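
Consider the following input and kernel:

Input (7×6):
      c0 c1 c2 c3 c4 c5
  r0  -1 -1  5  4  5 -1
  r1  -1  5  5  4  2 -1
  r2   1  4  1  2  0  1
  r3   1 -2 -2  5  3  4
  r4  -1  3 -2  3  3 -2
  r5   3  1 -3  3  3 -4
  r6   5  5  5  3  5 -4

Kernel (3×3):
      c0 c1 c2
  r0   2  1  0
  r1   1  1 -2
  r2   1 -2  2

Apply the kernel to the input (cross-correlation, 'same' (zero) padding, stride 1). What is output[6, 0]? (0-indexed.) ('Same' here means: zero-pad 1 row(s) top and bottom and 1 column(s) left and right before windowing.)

-2

The receptive field on the zero-padded input at this output position is [0 3 1 / 0 5 5 / 0 0 0]. Elementwise product with the kernel and sum: 0·2 + 3·1 + 0·1 + 5·1 + 5·-2 + 0·1 + 0·-2 + 0·2.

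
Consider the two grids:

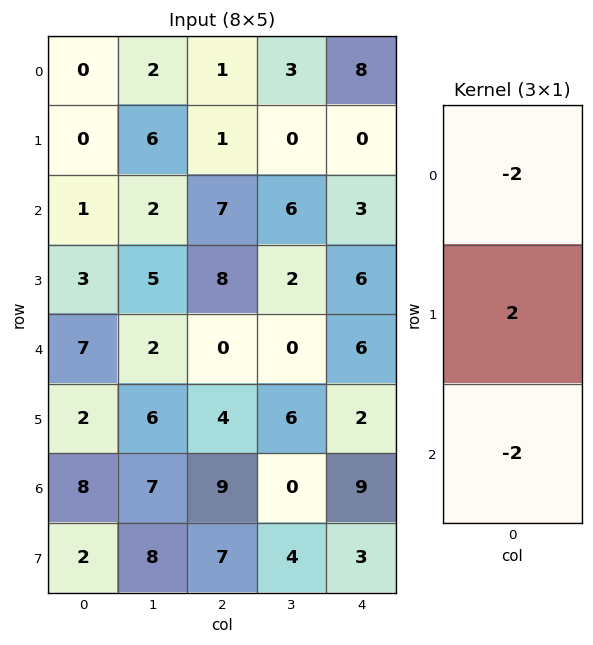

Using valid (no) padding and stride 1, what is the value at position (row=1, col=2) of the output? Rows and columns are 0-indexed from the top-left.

The receptive field on the input at this output position is [1 / 7 / 8]. Elementwise product with the kernel and sum: 1·-2 + 7·2 + 8·-2.

-4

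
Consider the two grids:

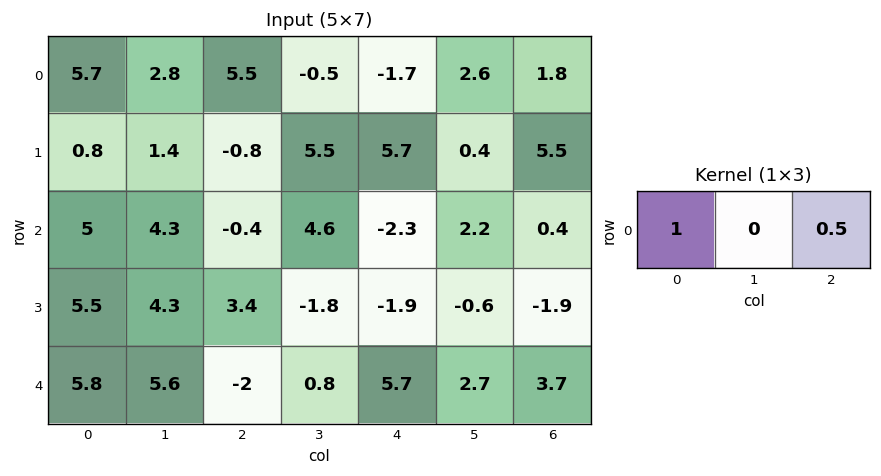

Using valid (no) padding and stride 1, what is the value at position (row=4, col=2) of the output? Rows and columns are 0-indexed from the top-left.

0.85

The receptive field on the input at this output position is [-2 0.8 5.7]. Elementwise product with the kernel and sum: -2·1 + 5.7·0.5.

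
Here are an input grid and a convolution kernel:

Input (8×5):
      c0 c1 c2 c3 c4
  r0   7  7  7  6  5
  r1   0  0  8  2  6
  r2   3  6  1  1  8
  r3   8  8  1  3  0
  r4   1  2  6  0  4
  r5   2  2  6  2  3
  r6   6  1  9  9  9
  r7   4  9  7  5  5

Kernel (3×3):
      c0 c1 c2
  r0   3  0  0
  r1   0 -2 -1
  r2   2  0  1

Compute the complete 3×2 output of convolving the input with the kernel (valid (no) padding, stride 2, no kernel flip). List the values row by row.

20 21
0 13
14 38

Output[0,0]: The receptive field on the input at this output position is [7 7 7 / 0 0 8 / 3 6 1]. Elementwise product with the kernel and sum: 7·3 + 0·-2 + 8·-1 + 3·2 + 1·1.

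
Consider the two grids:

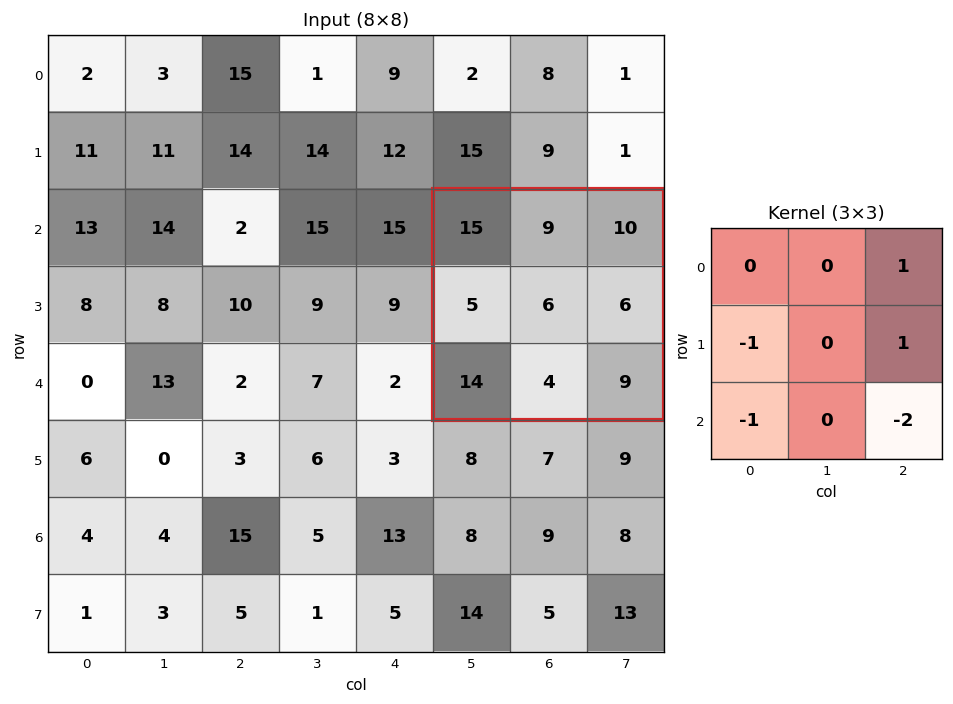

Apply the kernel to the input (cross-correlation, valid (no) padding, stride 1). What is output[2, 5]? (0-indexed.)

The receptive field on the input at this output position is [15 9 10 / 5 6 6 / 14 4 9]. Elementwise product with the kernel and sum: 10·1 + 5·-1 + 6·1 + 14·-1 + 9·-2.

-21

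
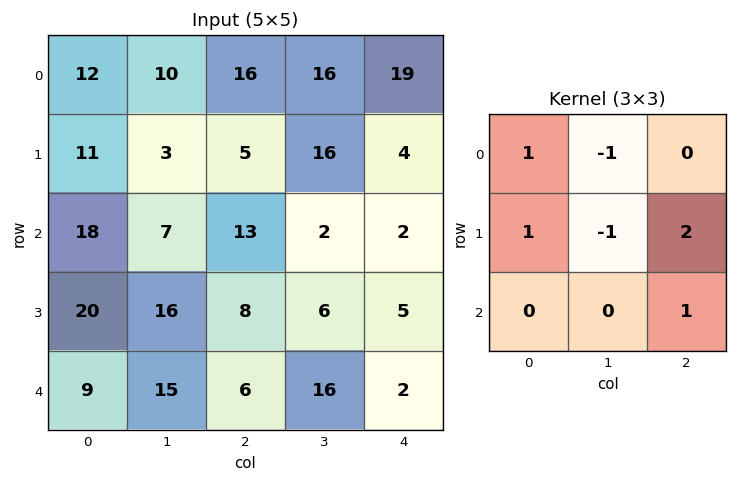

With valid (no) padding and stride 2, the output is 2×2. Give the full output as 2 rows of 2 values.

Output[0,0]: The receptive field on the input at this output position is [12 10 16 / 11 3 5 / 18 7 13]. Elementwise product with the kernel and sum: 12·1 + 10·-1 + 11·1 + 3·-1 + 5·2 + 13·1.

33 -1
37 25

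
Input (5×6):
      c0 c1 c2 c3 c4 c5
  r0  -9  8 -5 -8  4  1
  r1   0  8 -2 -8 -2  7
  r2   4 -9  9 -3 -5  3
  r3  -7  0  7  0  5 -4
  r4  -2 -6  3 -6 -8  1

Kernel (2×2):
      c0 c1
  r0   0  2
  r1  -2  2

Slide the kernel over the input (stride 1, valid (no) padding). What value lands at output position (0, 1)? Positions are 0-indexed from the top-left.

The receptive field on the input at this output position is [8 -5 / 8 -2]. Elementwise product with the kernel and sum: -5·2 + 8·-2 + -2·2.

-30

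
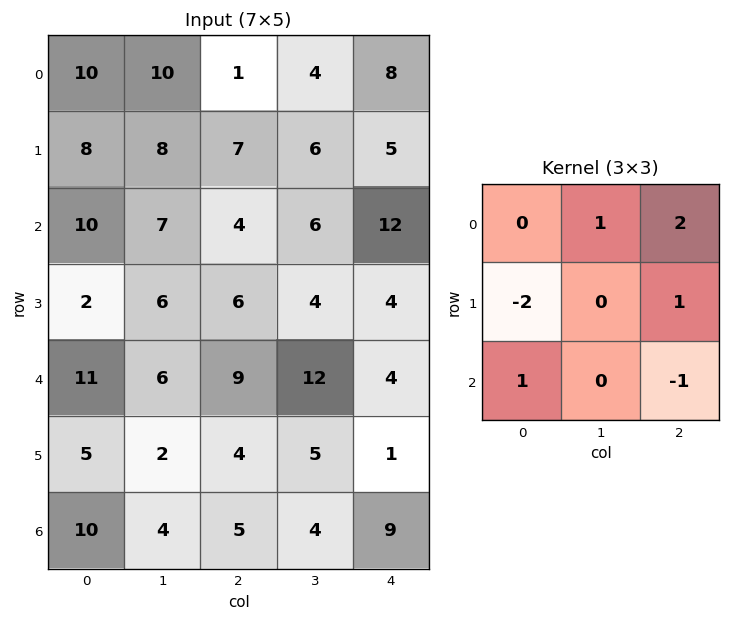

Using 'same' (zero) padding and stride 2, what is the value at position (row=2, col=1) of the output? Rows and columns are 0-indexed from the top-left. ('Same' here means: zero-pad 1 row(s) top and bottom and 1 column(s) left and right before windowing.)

11

The receptive field on the zero-padded input at this output position is [6 6 4 / 6 9 12 / 2 4 5]. Elementwise product with the kernel and sum: 6·1 + 4·2 + 6·-2 + 12·1 + 2·1 + 5·-1.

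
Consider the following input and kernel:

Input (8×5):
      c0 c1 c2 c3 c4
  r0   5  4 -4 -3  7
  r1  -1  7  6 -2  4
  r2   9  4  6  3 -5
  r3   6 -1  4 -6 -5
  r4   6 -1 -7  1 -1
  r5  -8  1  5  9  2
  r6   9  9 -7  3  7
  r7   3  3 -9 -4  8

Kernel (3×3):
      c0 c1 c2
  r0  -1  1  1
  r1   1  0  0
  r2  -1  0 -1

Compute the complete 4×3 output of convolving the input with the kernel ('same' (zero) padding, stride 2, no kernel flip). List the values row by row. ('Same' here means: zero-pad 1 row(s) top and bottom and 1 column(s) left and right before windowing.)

Output[0,0]: The receptive field on the zero-padded input at this output position is [0 0 0 / 0 5 4 / 0 -1 7]. Elementwise product with the kernel and sum: 0·-1 + 0·1 + 0·1 + 0·1 + 0·-1 + 7·-1.
Output[0,1]: The receptive field on the zero-padded input at this output position is [0 0 0 / 4 -4 -3 / 7 6 -2]. Elementwise product with the kernel and sum: 0·-1 + 0·1 + 0·1 + 4·1 + 7·-1 + -2·-1.

-7 -1 -1
7 8 15
4 -12 -7
-10 23 0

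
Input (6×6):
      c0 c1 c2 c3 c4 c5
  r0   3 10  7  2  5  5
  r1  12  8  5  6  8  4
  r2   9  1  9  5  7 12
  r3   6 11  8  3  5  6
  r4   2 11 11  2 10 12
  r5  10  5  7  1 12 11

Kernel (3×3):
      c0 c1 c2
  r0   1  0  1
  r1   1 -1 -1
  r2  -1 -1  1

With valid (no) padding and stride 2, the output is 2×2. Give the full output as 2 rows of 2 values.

8 -4
3 13

Output[0,0]: The receptive field on the input at this output position is [3 10 7 / 12 8 5 / 9 1 9]. Elementwise product with the kernel and sum: 3·1 + 7·1 + 12·1 + 8·-1 + 5·-1 + 9·-1 + 1·-1 + 9·1.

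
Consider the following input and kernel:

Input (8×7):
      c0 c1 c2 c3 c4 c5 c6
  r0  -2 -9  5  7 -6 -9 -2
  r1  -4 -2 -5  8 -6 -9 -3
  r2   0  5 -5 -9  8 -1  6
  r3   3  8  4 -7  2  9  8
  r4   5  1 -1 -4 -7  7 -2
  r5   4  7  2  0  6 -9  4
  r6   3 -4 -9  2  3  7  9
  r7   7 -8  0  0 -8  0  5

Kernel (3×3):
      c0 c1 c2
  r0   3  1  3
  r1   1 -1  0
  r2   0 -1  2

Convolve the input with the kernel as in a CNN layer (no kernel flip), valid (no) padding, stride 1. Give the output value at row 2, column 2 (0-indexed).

The receptive field on the input at this output position is [-5 -9 8 / 4 -7 2 / -1 -4 -7]. Elementwise product with the kernel and sum: -5·3 + -9·1 + 8·3 + 4·1 + -7·-1 + -4·-1 + -7·2.

1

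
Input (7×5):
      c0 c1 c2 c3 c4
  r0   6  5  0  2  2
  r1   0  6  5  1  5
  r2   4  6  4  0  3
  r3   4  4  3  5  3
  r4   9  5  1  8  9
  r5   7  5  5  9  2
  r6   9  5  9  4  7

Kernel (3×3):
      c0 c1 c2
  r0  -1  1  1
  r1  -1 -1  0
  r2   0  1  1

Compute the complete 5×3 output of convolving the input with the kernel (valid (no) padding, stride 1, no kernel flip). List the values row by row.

Output[0,0]: The receptive field on the input at this output position is [6 5 0 / 0 6 5 / 4 6 4]. Elementwise product with the kernel and sum: 6·-1 + 5·1 + 0·1 + 0·-1 + 6·-1 + 6·1 + 4·1.

3 -10 1
8 -2 5
4 0 8
-1 12 7
-1 7 13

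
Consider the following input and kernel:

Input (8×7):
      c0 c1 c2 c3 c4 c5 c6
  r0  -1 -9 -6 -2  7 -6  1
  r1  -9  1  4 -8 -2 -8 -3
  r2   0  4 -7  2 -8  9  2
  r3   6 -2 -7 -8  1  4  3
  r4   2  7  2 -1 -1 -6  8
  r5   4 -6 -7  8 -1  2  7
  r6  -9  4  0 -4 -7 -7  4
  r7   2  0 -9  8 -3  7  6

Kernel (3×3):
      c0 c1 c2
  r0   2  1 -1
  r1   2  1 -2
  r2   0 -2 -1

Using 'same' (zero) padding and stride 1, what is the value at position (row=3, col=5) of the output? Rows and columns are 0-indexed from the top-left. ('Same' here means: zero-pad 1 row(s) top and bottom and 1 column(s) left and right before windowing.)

-5

The receptive field on the zero-padded input at this output position is [-8 9 2 / 1 4 3 / -1 -6 8]. Elementwise product with the kernel and sum: -8·2 + 9·1 + 2·-1 + 1·2 + 4·1 + 3·-2 + -6·-2 + 8·-1.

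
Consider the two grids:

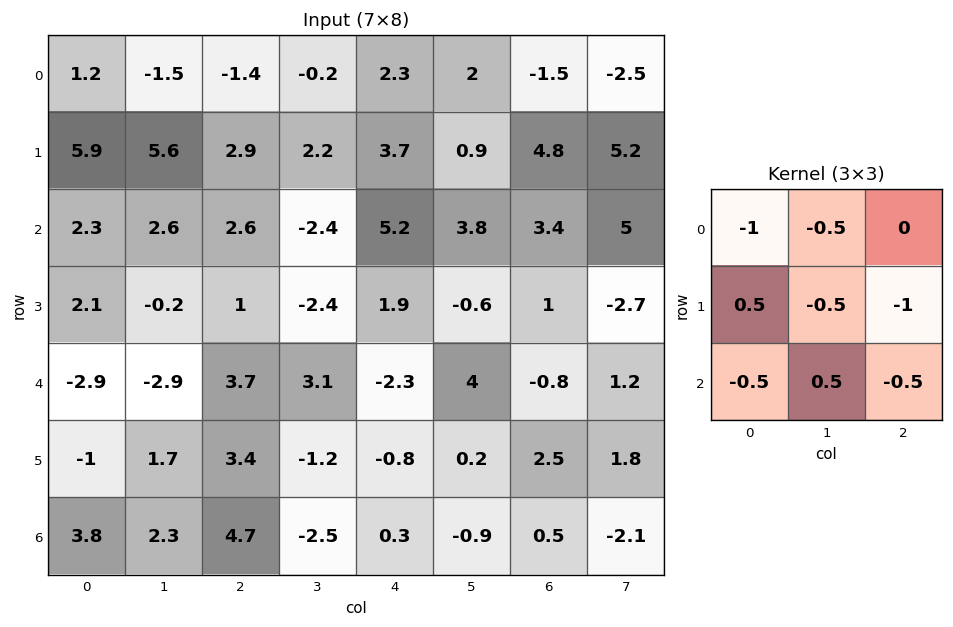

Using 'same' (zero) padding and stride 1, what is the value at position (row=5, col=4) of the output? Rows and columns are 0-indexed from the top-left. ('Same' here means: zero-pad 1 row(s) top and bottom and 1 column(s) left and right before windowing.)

-0.5

The receptive field on the zero-padded input at this output position is [3.1 -2.3 4 / -1.2 -0.8 0.2 / -2.5 0.3 -0.9]. Elementwise product with the kernel and sum: 3.1·-1 + -2.3·-0.5 + -1.2·0.5 + -0.8·-0.5 + 0.2·-1 + -2.5·-0.5 + 0.3·0.5 + -0.9·-0.5.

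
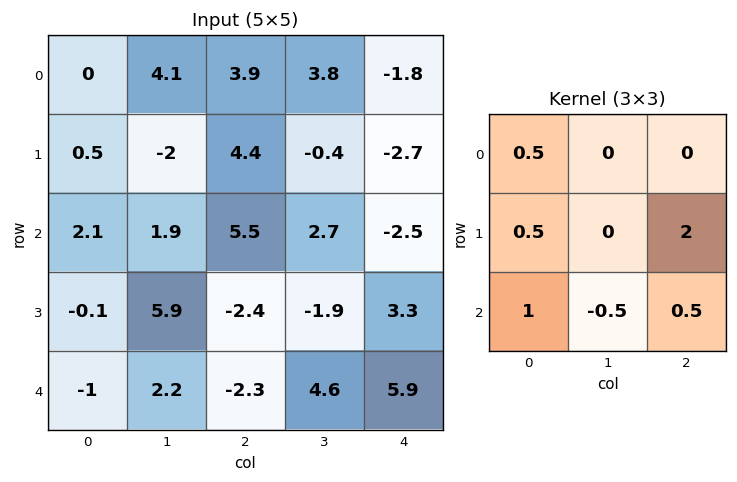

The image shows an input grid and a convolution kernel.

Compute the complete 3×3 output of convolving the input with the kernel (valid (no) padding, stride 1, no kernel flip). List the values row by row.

Output[0,0]: The receptive field on the input at this output position is [0 4.1 3.9 / 0.5 -2 4.4 / 2.1 1.9 5.5]. Elementwise product with the kernel and sum: 0·0.5 + 0.5·0.5 + 4.4·2 + 2.1·1 + 1.9·-0.5 + 5.5·0.5.

12.95 0.75 1.65
8.05 11.5 0.15
-7.05 5.75 6.5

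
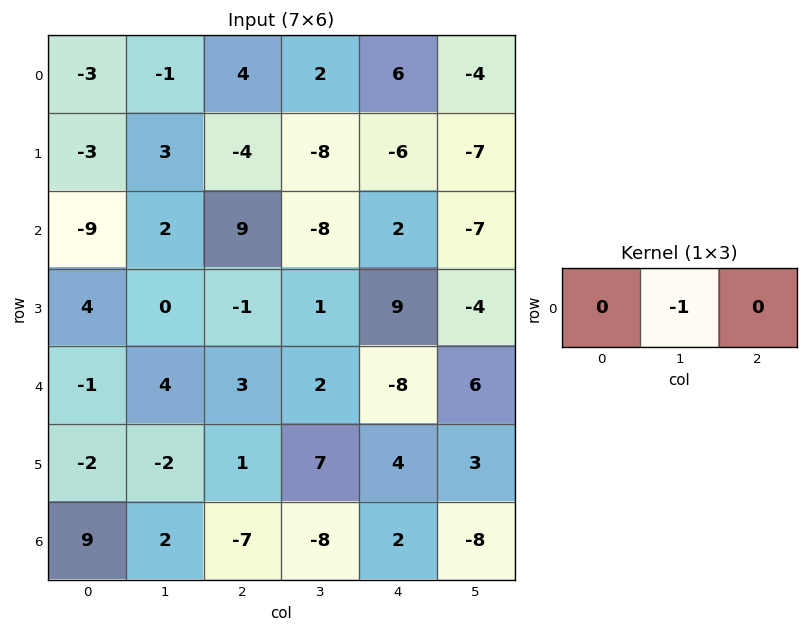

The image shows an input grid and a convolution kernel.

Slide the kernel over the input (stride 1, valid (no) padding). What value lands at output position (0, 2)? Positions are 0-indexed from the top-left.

-2

The receptive field on the input at this output position is [4 2 6]. Elementwise product with the kernel and sum: 2·-1.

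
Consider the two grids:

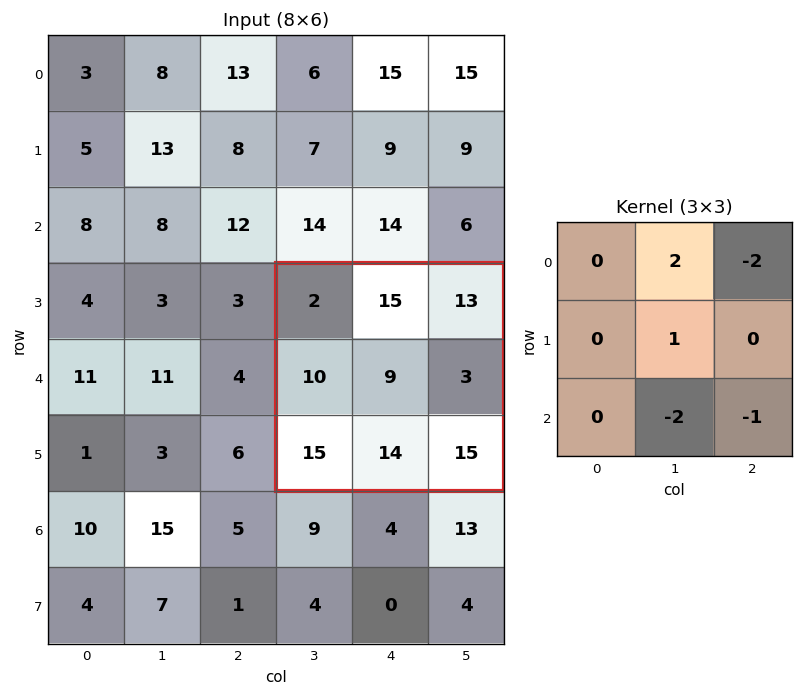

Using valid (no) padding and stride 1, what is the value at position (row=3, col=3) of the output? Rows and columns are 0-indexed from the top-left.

The receptive field on the input at this output position is [2 15 13 / 10 9 3 / 15 14 15]. Elementwise product with the kernel and sum: 15·2 + 13·-2 + 9·1 + 14·-2 + 15·-1.

-30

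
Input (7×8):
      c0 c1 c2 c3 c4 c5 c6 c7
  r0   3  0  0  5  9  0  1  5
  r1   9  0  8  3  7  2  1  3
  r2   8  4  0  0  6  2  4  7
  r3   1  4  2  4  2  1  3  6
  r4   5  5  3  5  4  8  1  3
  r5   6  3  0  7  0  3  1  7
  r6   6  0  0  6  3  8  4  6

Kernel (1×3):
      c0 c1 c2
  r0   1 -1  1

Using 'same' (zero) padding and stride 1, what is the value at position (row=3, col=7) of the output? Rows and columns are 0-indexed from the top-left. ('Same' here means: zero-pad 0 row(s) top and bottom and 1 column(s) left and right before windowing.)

The receptive field on the zero-padded input at this output position is [3 6 0]. Elementwise product with the kernel and sum: 3·1 + 6·-1 + 0·1.

-3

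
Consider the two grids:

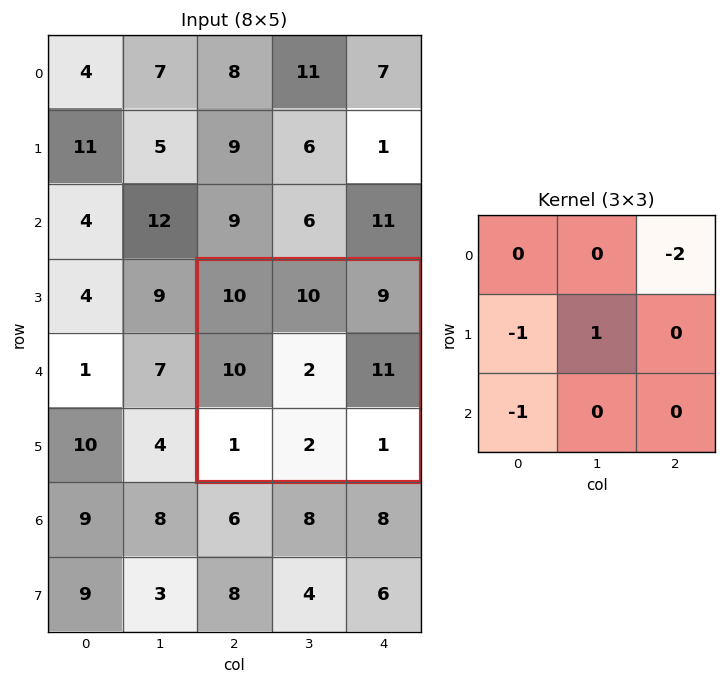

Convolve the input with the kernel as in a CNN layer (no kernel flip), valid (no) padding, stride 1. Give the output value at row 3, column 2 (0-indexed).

-27

The receptive field on the input at this output position is [10 10 9 / 10 2 11 / 1 2 1]. Elementwise product with the kernel and sum: 9·-2 + 10·-1 + 2·1 + 1·-1.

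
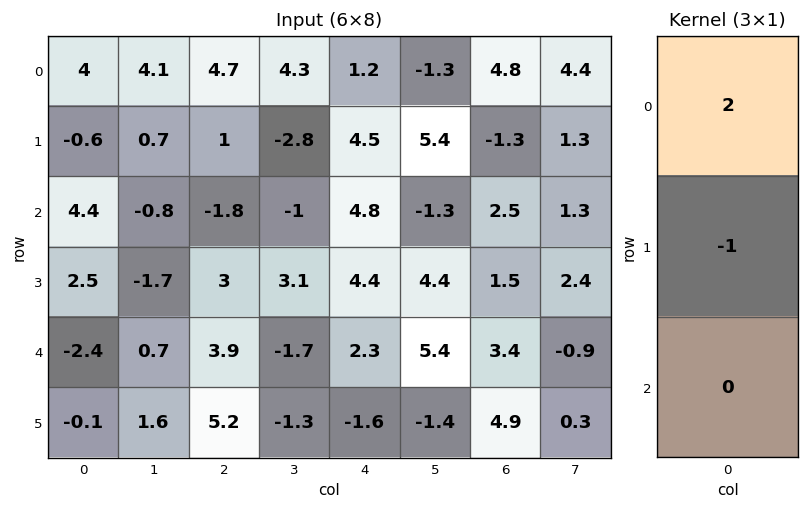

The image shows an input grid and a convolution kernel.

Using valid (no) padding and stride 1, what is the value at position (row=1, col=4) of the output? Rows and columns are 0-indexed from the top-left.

The receptive field on the input at this output position is [4.5 / 4.8 / 4.4]. Elementwise product with the kernel and sum: 4.5·2 + 4.8·-1.

4.2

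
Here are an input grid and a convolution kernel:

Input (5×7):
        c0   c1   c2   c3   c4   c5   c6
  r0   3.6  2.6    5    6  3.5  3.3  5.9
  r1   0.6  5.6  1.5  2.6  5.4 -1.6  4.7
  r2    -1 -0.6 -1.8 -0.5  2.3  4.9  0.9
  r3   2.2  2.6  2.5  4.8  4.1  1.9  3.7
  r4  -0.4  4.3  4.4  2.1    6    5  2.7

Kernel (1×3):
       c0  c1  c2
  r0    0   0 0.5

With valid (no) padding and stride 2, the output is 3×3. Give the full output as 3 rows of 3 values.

2.5 1.75 2.95
-0.9 1.15 0.45
2.2 3 1.35

Output[0,0]: The receptive field on the input at this output position is [3.6 2.6 5]. Elementwise product with the kernel and sum: 5·0.5.
Output[0,1]: The receptive field on the input at this output position is [5 6 3.5]. Elementwise product with the kernel and sum: 3.5·0.5.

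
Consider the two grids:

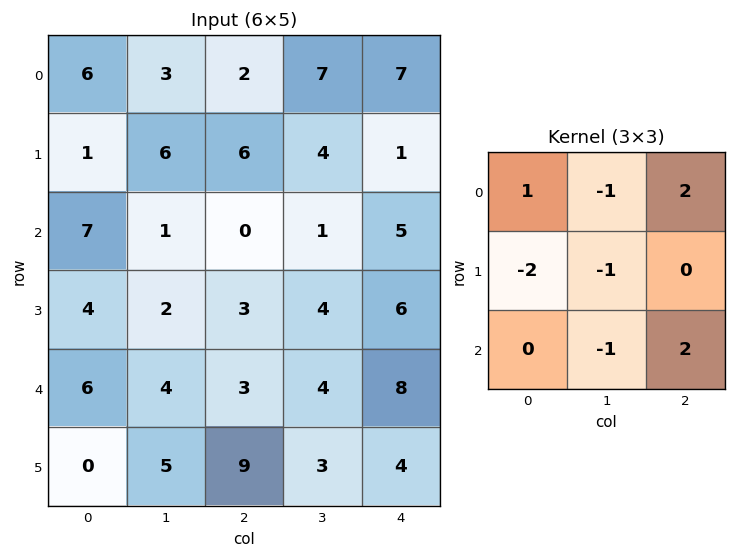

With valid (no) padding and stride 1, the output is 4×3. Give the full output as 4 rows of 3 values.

Output[0,0]: The receptive field on the input at this output position is [6 3 2 / 1 6 6 / 7 1 0]. Elementwise product with the kernel and sum: 6·1 + 3·-1 + 2·2 + 1·-2 + 6·-1 + 1·-1 + 0·2.
Output[0,1]: The receptive field on the input at this output position is [3 2 7 / 6 6 4 / 1 0 1]. Elementwise product with the kernel and sum: 3·1 + 2·-1 + 7·2 + 6·-2 + 6·-1 + 0·-1 + 1·2.

-2 -1 2
-4 11 11
-2 1 11
5 -7 6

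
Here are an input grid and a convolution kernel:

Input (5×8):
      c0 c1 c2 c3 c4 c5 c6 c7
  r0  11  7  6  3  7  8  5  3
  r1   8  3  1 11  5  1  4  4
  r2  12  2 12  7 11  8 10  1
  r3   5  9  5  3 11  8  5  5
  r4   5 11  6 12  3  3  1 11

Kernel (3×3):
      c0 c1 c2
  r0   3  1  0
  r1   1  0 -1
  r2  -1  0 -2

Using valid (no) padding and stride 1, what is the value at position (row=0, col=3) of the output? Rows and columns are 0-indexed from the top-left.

3

The receptive field on the input at this output position is [3 7 8 / 11 5 1 / 7 11 8]. Elementwise product with the kernel and sum: 3·3 + 7·1 + 11·1 + 1·-1 + 7·-1 + 8·-2.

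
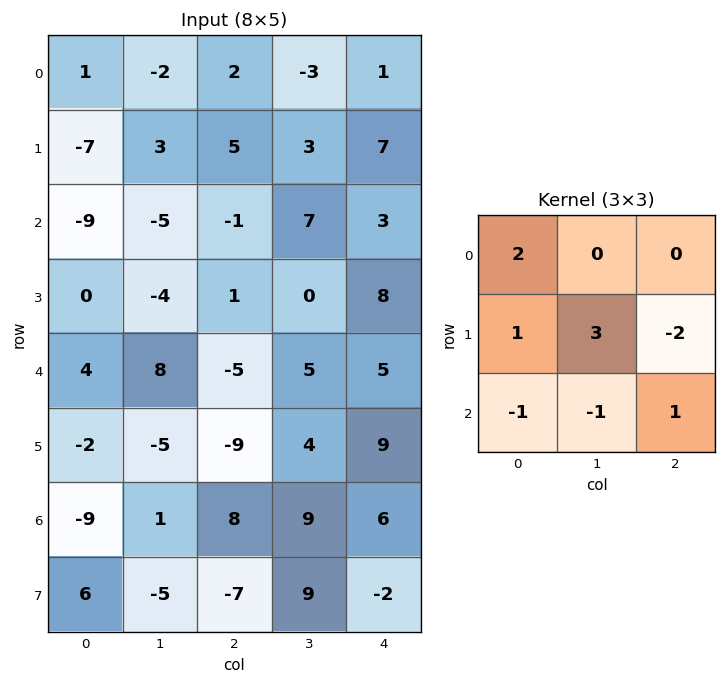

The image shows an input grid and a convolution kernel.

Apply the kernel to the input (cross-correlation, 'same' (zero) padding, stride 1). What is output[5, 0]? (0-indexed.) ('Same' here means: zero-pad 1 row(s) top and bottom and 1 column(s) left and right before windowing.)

14

The receptive field on the zero-padded input at this output position is [0 4 8 / 0 -2 -5 / 0 -9 1]. Elementwise product with the kernel and sum: 0·2 + 0·1 + -2·3 + -5·-2 + 0·-1 + -9·-1 + 1·1.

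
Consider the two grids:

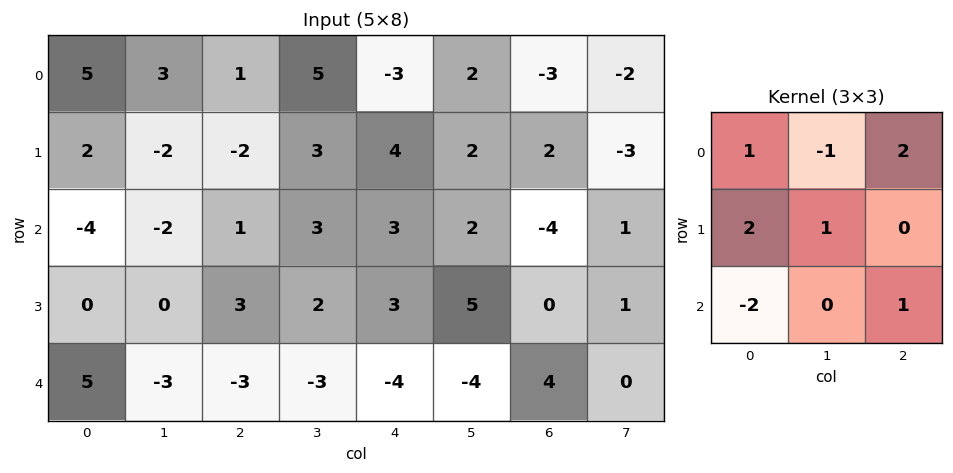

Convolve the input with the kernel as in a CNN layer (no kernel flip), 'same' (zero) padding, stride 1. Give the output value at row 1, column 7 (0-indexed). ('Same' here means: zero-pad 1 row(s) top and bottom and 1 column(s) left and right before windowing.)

The receptive field on the zero-padded input at this output position is [-3 -2 0 / 2 -3 0 / -4 1 0]. Elementwise product with the kernel and sum: -3·1 + -2·-1 + 0·2 + 2·2 + -3·1 + -4·-2 + 0·1.

8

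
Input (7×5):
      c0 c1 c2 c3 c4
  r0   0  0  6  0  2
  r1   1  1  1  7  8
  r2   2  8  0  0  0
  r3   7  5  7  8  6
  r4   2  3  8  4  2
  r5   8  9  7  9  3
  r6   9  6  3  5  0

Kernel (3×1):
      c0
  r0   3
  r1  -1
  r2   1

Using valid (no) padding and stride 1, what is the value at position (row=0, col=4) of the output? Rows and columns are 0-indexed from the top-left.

-2

The receptive field on the input at this output position is [2 / 8 / 0]. Elementwise product with the kernel and sum: 2·3 + 8·-1 + 0·1.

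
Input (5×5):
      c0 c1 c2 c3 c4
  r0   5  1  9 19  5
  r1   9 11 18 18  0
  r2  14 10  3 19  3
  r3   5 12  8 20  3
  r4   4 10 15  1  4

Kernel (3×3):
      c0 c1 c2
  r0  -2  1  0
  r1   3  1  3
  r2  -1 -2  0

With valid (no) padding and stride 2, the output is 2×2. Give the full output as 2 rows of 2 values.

Output[0,0]: The receptive field on the input at this output position is [5 1 9 / 9 11 18 / 14 10 3]. Elementwise product with the kernel and sum: 5·-2 + 1·1 + 9·3 + 11·1 + 18·3 + 14·-1 + 10·-2.
Output[0,1]: The receptive field on the input at this output position is [9 19 5 / 18 18 0 / 3 19 3]. Elementwise product with the kernel and sum: 9·-2 + 19·1 + 18·3 + 18·1 + 0·3 + 3·-1 + 19·-2.

49 32
9 49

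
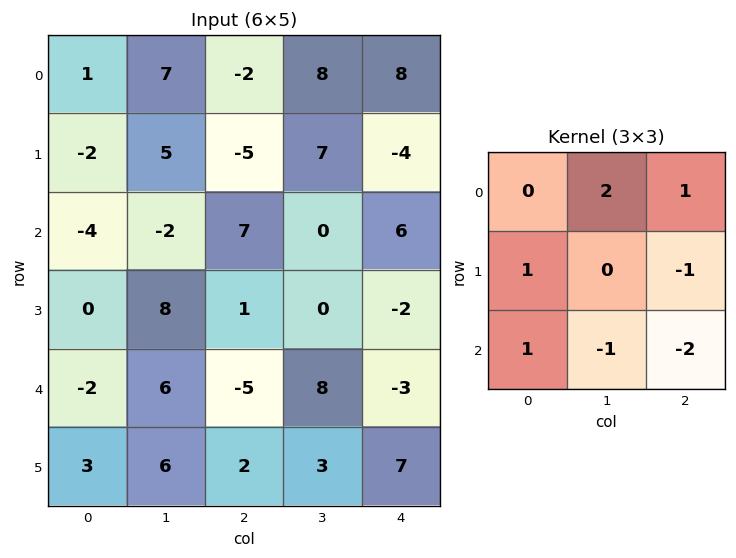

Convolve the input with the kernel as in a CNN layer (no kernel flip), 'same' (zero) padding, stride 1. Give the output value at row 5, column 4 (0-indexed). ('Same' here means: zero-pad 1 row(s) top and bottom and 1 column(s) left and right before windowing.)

The receptive field on the zero-padded input at this output position is [8 -3 0 / 3 7 0 / 0 0 0]. Elementwise product with the kernel and sum: -3·2 + 0·1 + 3·1 + 0·-1 + 0·1 + 0·-1 + 0·-2.

-3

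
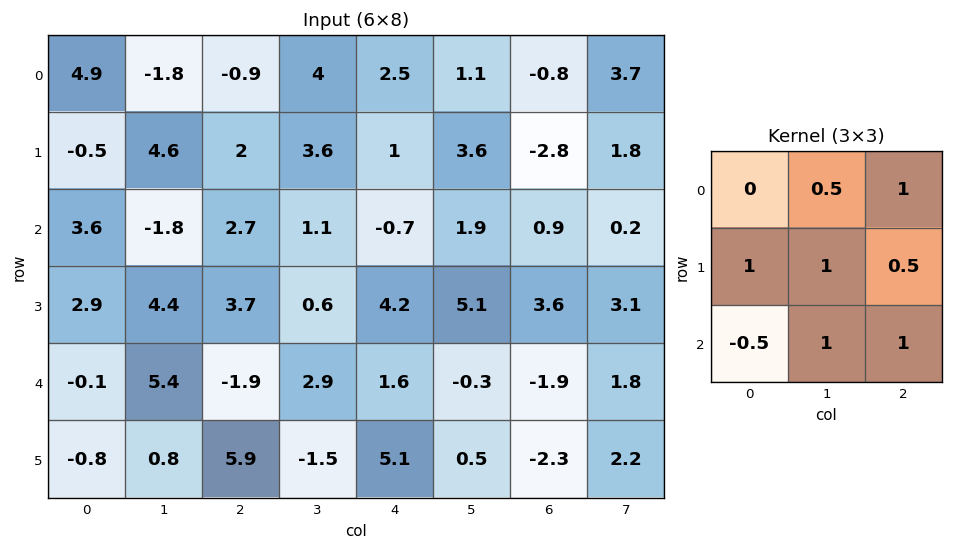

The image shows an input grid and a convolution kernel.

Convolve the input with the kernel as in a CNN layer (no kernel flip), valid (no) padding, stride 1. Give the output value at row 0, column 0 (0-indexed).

2.4

The receptive field on the input at this output position is [4.9 -1.8 -0.9 / -0.5 4.6 2 / 3.6 -1.8 2.7]. Elementwise product with the kernel and sum: -1.8·0.5 + -0.9·1 + -0.5·1 + 4.6·1 + 2·0.5 + 3.6·-0.5 + -1.8·1 + 2.7·1.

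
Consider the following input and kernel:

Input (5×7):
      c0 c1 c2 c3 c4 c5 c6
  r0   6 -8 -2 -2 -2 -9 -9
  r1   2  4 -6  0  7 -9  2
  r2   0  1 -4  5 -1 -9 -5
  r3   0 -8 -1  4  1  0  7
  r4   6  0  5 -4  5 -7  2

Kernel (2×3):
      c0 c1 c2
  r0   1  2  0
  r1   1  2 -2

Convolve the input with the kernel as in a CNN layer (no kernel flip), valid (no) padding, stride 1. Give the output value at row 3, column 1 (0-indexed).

8

The receptive field on the input at this output position is [-8 -1 4 / 0 5 -4]. Elementwise product with the kernel and sum: -8·1 + -1·2 + 0·1 + 5·2 + -4·-2.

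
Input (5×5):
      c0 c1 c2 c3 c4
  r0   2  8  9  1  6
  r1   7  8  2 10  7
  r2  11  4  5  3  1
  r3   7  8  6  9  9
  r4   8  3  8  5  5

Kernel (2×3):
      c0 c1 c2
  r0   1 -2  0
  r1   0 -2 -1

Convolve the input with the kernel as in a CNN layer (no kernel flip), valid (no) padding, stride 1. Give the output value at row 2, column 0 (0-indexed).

The receptive field on the input at this output position is [11 4 5 / 7 8 6]. Elementwise product with the kernel and sum: 11·1 + 4·-2 + 8·-2 + 6·-1.

-19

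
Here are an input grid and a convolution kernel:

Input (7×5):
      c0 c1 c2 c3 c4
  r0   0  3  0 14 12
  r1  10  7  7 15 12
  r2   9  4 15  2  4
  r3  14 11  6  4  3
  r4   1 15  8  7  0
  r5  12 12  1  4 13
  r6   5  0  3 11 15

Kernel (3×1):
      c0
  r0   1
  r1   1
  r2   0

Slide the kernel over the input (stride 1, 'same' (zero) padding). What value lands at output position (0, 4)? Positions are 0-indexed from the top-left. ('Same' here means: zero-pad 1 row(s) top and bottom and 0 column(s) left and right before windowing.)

The receptive field on the zero-padded input at this output position is [0 / 12 / 12]. Elementwise product with the kernel and sum: 0·1 + 12·1.

12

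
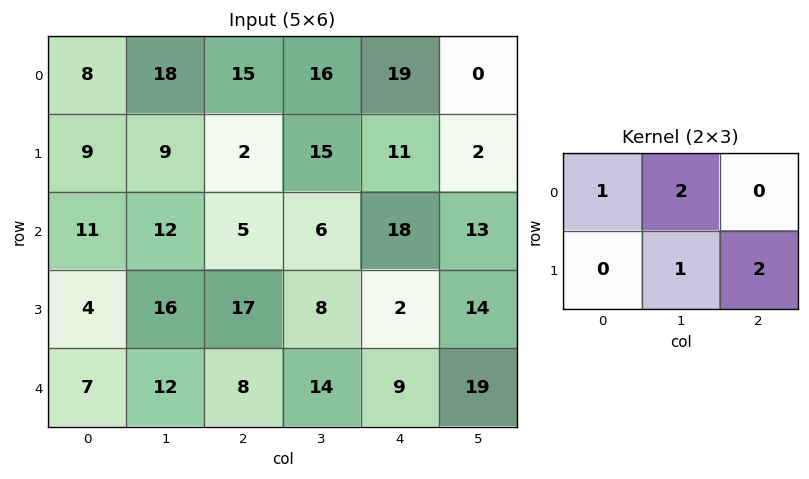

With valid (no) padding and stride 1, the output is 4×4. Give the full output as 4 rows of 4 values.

Output[0,0]: The receptive field on the input at this output position is [8 18 15 / 9 9 2]. Elementwise product with the kernel and sum: 8·1 + 18·2 + 9·1 + 2·2.
Output[0,1]: The receptive field on the input at this output position is [18 15 16 / 9 2 15]. Elementwise product with the kernel and sum: 18·1 + 15·2 + 2·1 + 15·2.

57 80 84 69
49 30 74 81
85 55 29 72
64 86 65 59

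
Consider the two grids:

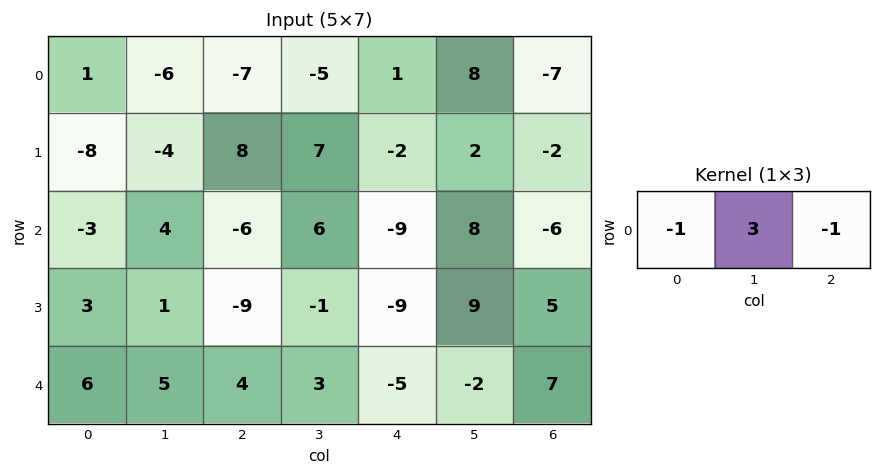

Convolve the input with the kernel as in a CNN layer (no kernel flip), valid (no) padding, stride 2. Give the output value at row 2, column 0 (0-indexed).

5

The receptive field on the input at this output position is [6 5 4]. Elementwise product with the kernel and sum: 6·-1 + 5·3 + 4·-1.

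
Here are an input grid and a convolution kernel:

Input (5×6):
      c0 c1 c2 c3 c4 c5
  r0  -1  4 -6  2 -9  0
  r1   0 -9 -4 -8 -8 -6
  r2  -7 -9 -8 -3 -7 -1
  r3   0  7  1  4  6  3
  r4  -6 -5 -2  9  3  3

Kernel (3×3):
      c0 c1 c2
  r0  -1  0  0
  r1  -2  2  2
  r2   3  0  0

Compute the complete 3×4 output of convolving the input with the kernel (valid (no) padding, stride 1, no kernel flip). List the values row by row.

-46 -37 -42 -23
-20 26 3 10
5 -10 20 40

Output[0,0]: The receptive field on the input at this output position is [-1 4 -6 / 0 -9 -4 / -7 -9 -8]. Elementwise product with the kernel and sum: -1·-1 + 0·-2 + -9·2 + -4·2 + -7·3.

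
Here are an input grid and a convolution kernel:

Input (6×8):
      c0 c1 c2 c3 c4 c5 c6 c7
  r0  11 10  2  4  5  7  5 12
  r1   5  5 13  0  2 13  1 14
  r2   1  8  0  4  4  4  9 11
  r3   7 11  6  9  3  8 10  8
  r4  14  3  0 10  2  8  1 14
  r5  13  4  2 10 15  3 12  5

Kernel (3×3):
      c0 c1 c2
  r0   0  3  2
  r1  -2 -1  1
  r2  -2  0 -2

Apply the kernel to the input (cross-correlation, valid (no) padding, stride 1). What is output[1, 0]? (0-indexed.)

The receptive field on the input at this output position is [5 5 13 / 1 8 0 / 7 11 6]. Elementwise product with the kernel and sum: 5·3 + 13·2 + 1·-2 + 8·-1 + 0·1 + 7·-2 + 6·-2.

5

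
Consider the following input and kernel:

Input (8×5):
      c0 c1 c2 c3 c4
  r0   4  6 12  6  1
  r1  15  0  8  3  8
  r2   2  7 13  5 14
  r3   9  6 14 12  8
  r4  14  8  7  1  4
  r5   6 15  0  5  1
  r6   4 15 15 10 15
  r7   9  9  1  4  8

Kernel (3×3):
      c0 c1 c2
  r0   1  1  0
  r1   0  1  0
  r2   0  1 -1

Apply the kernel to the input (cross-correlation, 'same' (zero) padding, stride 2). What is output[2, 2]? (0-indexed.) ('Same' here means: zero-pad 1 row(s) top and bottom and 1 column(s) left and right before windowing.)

25

The receptive field on the zero-padded input at this output position is [12 8 0 / 1 4 0 / 5 1 0]. Elementwise product with the kernel and sum: 12·1 + 8·1 + 4·1 + 1·1 + 0·-1.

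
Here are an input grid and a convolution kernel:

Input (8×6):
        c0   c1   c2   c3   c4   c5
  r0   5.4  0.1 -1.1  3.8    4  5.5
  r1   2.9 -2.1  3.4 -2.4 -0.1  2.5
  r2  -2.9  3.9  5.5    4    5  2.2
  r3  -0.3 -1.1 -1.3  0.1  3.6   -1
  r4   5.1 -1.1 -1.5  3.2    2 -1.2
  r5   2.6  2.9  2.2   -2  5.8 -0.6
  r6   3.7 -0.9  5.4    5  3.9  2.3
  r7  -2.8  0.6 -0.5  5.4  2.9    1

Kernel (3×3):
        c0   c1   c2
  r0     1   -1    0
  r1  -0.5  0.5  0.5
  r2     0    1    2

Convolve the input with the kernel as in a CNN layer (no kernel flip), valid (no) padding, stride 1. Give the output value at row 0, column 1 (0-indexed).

16.25

The receptive field on the input at this output position is [0.1 -1.1 3.8 / -2.1 3.4 -2.4 / 3.9 5.5 4]. Elementwise product with the kernel and sum: 0.1·1 + -1.1·-1 + -2.1·-0.5 + 3.4·0.5 + -2.4·0.5 + 5.5·1 + 4·2.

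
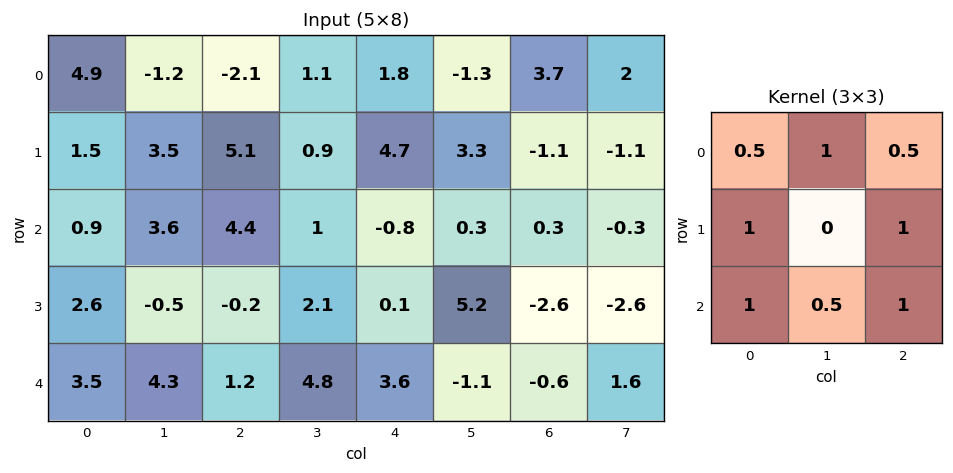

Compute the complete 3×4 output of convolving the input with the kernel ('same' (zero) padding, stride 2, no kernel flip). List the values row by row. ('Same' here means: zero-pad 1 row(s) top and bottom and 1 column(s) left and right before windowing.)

3.05 6.85 6.35 2.35
7.65 13.4 15.45 1.3
6.65 9.7 7.45 -0.8

Output[0,0]: The receptive field on the zero-padded input at this output position is [0 0 0 / 0 4.9 -1.2 / 0 1.5 3.5]. Elementwise product with the kernel and sum: 0·0.5 + 0·1 + 0·0.5 + 0·1 + -1.2·1 + 0·1 + 1.5·0.5 + 3.5·1.
Output[0,1]: The receptive field on the zero-padded input at this output position is [0 0 0 / -1.2 -2.1 1.1 / 3.5 5.1 0.9]. Elementwise product with the kernel and sum: 0·0.5 + 0·1 + 0·0.5 + -1.2·1 + 1.1·1 + 3.5·1 + 5.1·0.5 + 0.9·1.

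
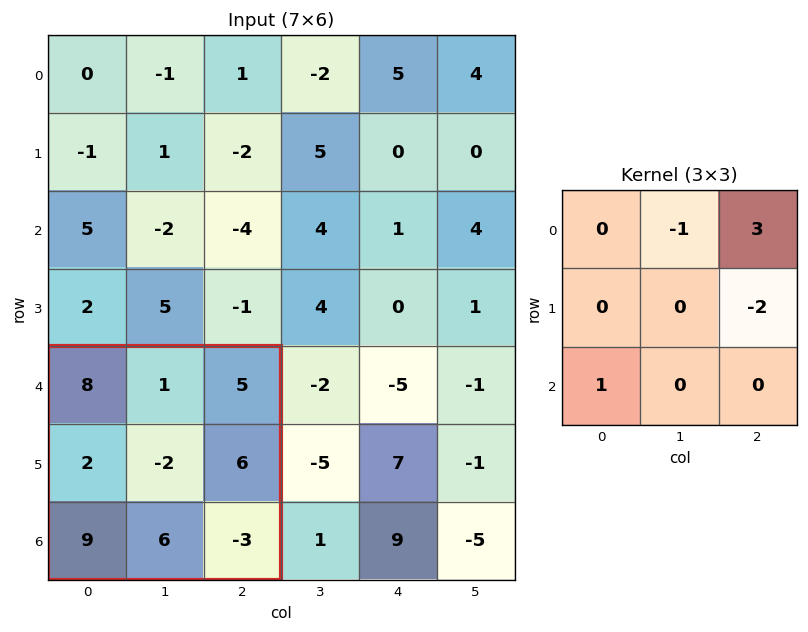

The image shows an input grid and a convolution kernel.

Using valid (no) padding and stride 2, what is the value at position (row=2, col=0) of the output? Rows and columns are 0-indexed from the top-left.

The receptive field on the input at this output position is [8 1 5 / 2 -2 6 / 9 6 -3]. Elementwise product with the kernel and sum: 1·-1 + 5·3 + 6·-2 + 9·1.

11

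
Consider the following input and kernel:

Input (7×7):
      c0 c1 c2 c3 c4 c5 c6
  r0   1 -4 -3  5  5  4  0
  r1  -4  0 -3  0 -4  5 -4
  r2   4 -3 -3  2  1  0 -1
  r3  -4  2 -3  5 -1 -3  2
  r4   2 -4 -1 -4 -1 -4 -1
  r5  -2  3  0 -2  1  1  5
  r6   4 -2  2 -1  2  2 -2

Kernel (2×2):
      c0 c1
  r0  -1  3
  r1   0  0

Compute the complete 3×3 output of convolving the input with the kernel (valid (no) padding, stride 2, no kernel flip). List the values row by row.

-13 18 7
-13 9 -1
-14 -11 -11

Output[0,0]: The receptive field on the input at this output position is [1 -4 / -4 0]. Elementwise product with the kernel and sum: 1·-1 + -4·3.
Output[0,1]: The receptive field on the input at this output position is [-3 5 / -3 0]. Elementwise product with the kernel and sum: -3·-1 + 5·3.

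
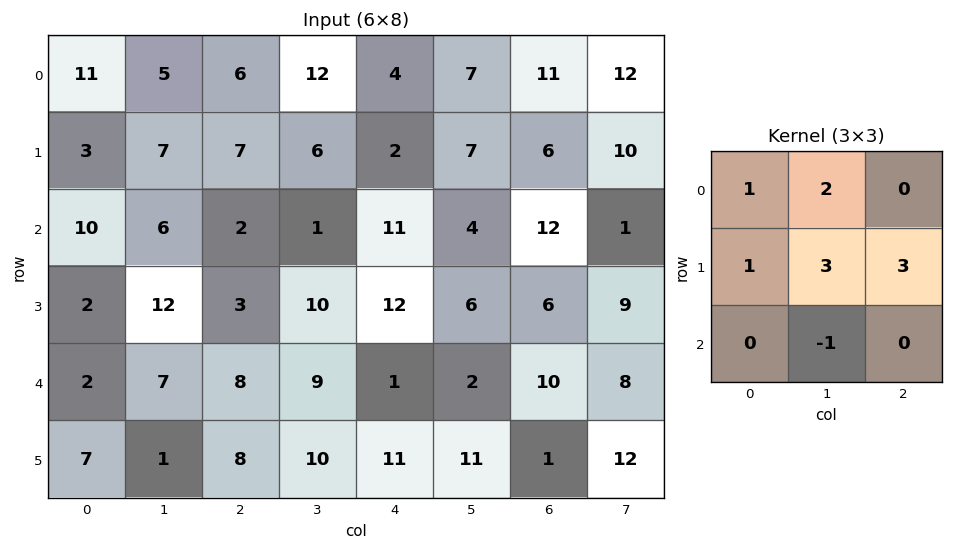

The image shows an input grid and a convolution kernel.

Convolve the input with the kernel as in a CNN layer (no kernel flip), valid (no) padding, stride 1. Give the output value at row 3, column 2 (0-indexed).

51

The receptive field on the input at this output position is [3 10 12 / 8 9 1 / 8 10 11]. Elementwise product with the kernel and sum: 3·1 + 10·2 + 8·1 + 9·3 + 1·3 + 10·-1.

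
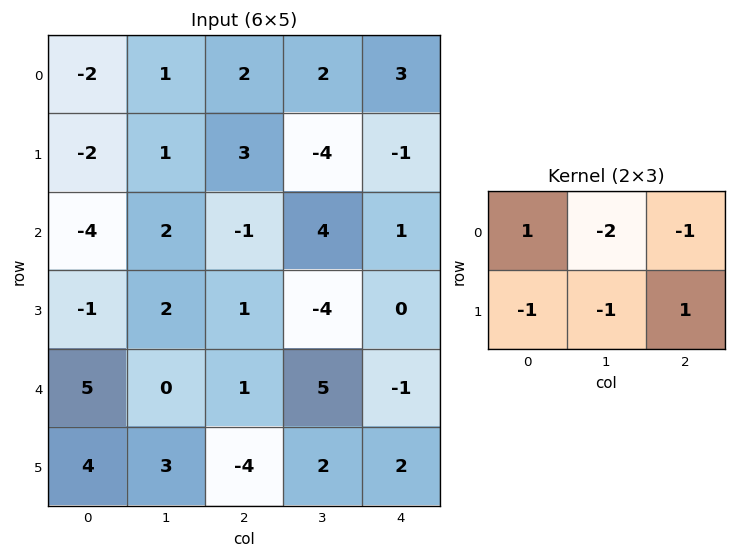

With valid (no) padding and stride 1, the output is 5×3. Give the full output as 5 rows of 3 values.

Output[0,0]: The receptive field on the input at this output position is [-2 1 2 / -2 1 3]. Elementwise product with the kernel and sum: -2·1 + 1·-2 + 2·-1 + -2·-1 + 1·-1 + 3·1.
Output[0,1]: The receptive field on the input at this output position is [1 2 2 / 1 3 -4]. Elementwise product with the kernel and sum: 1·1 + 2·-2 + 2·-1 + 1·-1 + 3·-1 + -4·1.

-2 -13 -5
-6 2 10
-7 -7 -7
-10 8 2
-7 -4 -4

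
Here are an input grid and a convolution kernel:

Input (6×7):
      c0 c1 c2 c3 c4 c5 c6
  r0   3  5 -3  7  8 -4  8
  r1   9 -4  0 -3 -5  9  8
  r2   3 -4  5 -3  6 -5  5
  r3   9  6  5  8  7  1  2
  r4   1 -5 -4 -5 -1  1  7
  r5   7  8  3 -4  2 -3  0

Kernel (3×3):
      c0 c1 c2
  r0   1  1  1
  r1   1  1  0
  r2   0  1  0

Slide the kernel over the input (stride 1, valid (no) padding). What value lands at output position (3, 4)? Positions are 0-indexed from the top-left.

The receptive field on the input at this output position is [7 1 2 / -1 1 7 / 2 -3 0]. Elementwise product with the kernel and sum: 7·1 + 1·1 + 2·1 + -1·1 + 1·1 + -3·1.

7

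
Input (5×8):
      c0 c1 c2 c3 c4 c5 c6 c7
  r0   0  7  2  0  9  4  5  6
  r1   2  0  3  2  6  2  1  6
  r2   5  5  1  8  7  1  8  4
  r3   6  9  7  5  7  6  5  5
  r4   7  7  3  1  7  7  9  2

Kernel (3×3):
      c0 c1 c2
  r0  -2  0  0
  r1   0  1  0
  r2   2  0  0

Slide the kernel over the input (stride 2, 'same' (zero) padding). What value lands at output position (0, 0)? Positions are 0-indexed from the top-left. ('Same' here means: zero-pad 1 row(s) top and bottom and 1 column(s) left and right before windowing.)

0

The receptive field on the zero-padded input at this output position is [0 0 0 / 0 0 7 / 0 2 0]. Elementwise product with the kernel and sum: 0·-2 + 0·1 + 0·2.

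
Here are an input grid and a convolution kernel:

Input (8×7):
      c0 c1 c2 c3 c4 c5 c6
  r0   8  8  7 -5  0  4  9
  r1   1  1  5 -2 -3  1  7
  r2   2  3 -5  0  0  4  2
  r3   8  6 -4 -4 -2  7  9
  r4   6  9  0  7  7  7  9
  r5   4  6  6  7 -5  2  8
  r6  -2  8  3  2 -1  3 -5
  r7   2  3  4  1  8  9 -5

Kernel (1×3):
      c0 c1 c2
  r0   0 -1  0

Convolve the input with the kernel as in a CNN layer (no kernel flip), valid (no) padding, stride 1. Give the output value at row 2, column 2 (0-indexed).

0

The receptive field on the input at this output position is [-5 0 0]. Elementwise product with the kernel and sum: 0·-1.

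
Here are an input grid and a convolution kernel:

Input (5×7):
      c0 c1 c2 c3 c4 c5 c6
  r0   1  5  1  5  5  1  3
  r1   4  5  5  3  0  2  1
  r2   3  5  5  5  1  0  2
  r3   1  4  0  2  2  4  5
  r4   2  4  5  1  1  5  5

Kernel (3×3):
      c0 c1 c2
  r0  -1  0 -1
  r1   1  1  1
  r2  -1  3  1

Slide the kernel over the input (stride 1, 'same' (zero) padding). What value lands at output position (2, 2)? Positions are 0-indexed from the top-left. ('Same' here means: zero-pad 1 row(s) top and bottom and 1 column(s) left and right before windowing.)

5

The receptive field on the zero-padded input at this output position is [5 5 3 / 5 5 5 / 4 0 2]. Elementwise product with the kernel and sum: 5·-1 + 3·-1 + 5·1 + 5·1 + 5·1 + 4·-1 + 0·3 + 2·1.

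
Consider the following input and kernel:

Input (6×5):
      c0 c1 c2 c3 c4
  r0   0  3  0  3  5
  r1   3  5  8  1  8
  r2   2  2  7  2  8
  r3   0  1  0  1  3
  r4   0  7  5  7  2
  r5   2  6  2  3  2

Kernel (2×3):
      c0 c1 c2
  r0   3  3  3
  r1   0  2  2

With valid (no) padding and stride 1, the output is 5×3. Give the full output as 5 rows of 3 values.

Output[0,0]: The receptive field on the input at this output position is [0 3 0 / 3 5 8]. Elementwise product with the kernel and sum: 0·3 + 3·3 + 0·3 + 5·2 + 8·2.
Output[0,1]: The receptive field on the input at this output position is [3 0 3 / 5 8 1]. Elementwise product with the kernel and sum: 3·3 + 0·3 + 3·3 + 8·2 + 1·2.

35 36 42
66 60 71
35 35 59
27 30 30
52 67 52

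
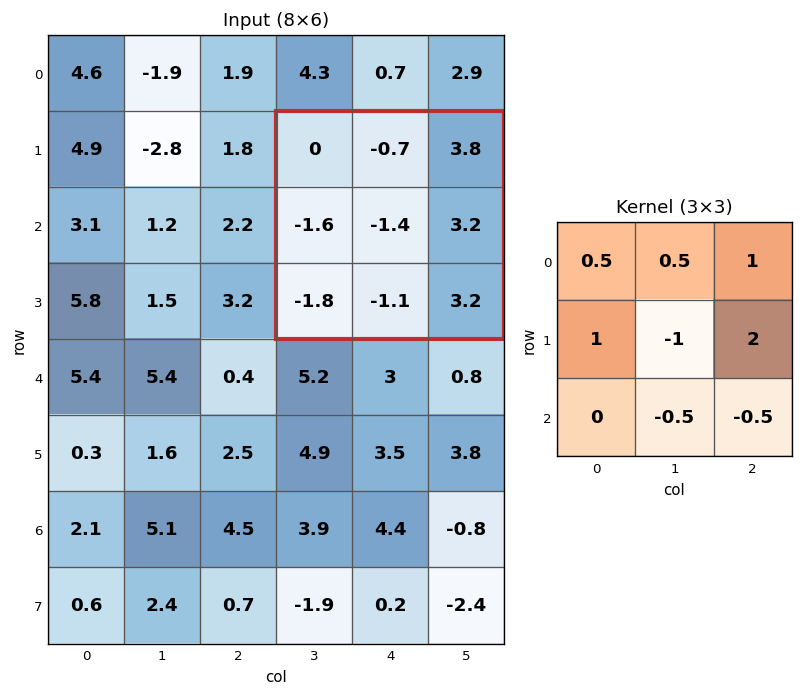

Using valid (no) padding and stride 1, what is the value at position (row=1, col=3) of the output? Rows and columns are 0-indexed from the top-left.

The receptive field on the input at this output position is [0 -0.7 3.8 / -1.6 -1.4 3.2 / -1.8 -1.1 3.2]. Elementwise product with the kernel and sum: 0·0.5 + -0.7·0.5 + 3.8·1 + -1.6·1 + -1.4·-1 + 3.2·2 + -1.1·-0.5 + 3.2·-0.5.

8.6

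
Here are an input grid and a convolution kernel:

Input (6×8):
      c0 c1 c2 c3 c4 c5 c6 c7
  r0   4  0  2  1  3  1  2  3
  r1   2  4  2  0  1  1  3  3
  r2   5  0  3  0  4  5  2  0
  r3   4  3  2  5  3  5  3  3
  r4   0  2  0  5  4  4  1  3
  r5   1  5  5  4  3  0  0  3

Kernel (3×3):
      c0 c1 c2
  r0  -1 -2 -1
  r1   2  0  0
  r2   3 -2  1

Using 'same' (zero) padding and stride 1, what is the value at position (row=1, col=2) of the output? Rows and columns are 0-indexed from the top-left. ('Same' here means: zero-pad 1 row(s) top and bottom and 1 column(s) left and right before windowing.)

The receptive field on the zero-padded input at this output position is [0 2 1 / 4 2 0 / 0 3 0]. Elementwise product with the kernel and sum: 0·-1 + 2·-2 + 1·-1 + 4·2 + 0·3 + 3·-2 + 0·1.

-3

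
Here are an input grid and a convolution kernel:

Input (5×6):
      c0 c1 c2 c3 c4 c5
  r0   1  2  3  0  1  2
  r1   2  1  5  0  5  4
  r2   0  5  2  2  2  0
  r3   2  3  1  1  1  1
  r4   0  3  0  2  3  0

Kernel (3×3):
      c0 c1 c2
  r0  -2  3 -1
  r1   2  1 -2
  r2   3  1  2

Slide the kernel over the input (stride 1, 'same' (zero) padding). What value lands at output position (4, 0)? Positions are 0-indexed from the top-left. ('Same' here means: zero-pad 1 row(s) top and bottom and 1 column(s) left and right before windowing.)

The receptive field on the zero-padded input at this output position is [0 2 3 / 0 0 3 / 0 0 0]. Elementwise product with the kernel and sum: 0·-2 + 2·3 + 3·-1 + 0·2 + 0·1 + 3·-2 + 0·3 + 0·1 + 0·2.

-3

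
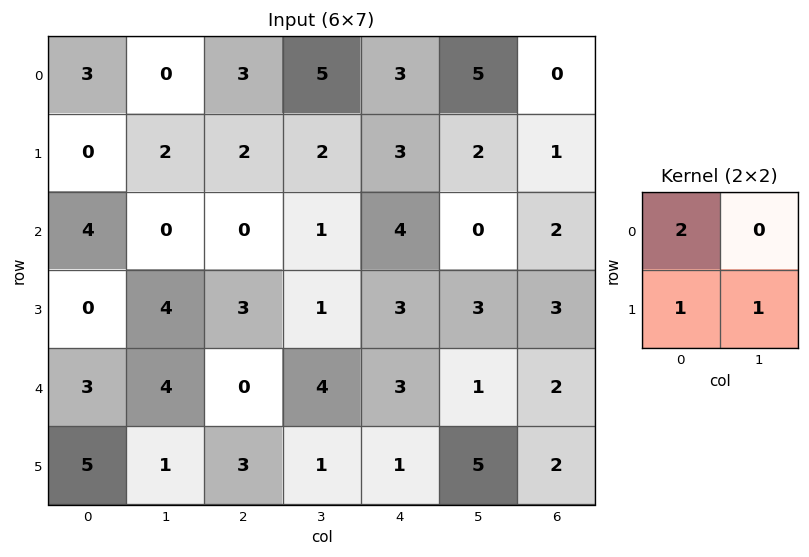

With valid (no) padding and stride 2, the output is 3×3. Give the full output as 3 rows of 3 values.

Output[0,0]: The receptive field on the input at this output position is [3 0 / 0 2]. Elementwise product with the kernel and sum: 3·2 + 0·1 + 2·1.
Output[0,1]: The receptive field on the input at this output position is [3 5 / 2 2]. Elementwise product with the kernel and sum: 3·2 + 2·1 + 2·1.

8 10 11
12 4 14
12 4 12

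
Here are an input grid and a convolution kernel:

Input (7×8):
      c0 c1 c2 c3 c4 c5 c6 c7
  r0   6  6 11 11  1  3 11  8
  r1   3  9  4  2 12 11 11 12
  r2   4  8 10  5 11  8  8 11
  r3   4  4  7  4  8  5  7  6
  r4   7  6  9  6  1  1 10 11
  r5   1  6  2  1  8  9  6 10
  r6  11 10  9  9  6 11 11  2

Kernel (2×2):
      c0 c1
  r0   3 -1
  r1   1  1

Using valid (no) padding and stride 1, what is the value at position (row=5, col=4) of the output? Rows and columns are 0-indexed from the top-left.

32

The receptive field on the input at this output position is [8 9 / 6 11]. Elementwise product with the kernel and sum: 8·3 + 9·-1 + 6·1 + 11·1.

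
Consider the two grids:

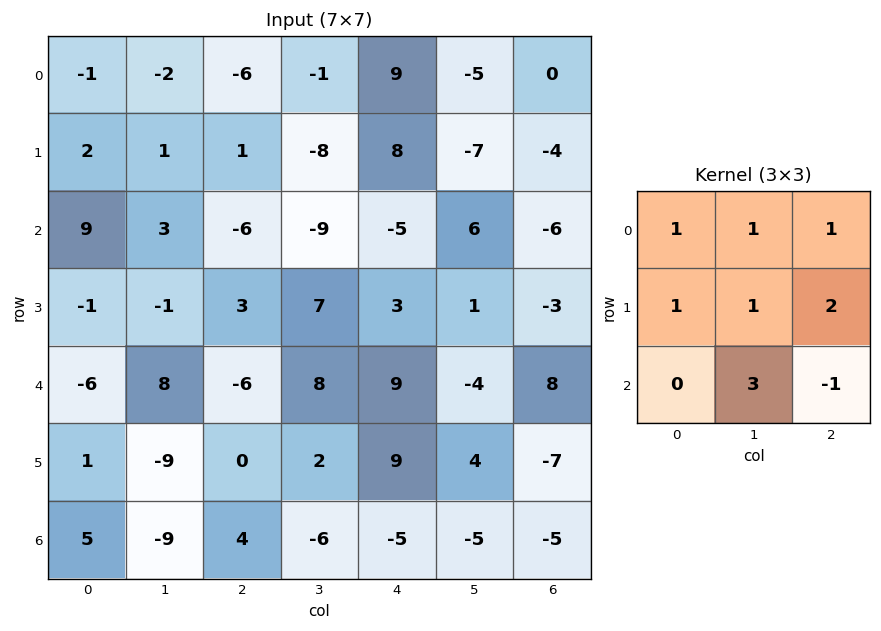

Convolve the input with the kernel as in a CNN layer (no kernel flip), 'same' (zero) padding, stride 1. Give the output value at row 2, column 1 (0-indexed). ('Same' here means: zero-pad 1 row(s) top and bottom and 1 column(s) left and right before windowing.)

The receptive field on the zero-padded input at this output position is [2 1 1 / 9 3 -6 / -1 -1 3]. Elementwise product with the kernel and sum: 2·1 + 1·1 + 1·1 + 9·1 + 3·1 + -6·2 + -1·3 + 3·-1.

-2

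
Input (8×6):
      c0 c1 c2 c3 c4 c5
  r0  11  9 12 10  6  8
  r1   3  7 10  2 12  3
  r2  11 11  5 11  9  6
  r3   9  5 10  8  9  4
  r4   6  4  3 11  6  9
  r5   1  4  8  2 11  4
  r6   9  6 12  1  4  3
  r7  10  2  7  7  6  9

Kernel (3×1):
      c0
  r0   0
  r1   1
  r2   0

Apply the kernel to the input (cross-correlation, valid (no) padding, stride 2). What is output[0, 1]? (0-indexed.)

The receptive field on the input at this output position is [12 / 10 / 5]. Elementwise product with the kernel and sum: 10·1.

10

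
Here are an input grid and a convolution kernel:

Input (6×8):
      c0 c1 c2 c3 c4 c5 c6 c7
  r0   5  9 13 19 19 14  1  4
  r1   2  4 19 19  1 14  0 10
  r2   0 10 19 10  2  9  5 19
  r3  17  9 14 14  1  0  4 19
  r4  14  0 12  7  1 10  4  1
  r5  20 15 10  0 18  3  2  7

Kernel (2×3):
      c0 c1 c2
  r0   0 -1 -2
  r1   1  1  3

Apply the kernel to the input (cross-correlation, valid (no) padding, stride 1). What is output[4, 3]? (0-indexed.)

6

The receptive field on the input at this output position is [7 1 10 / 0 18 3]. Elementwise product with the kernel and sum: 1·-1 + 10·-2 + 0·1 + 18·1 + 3·3.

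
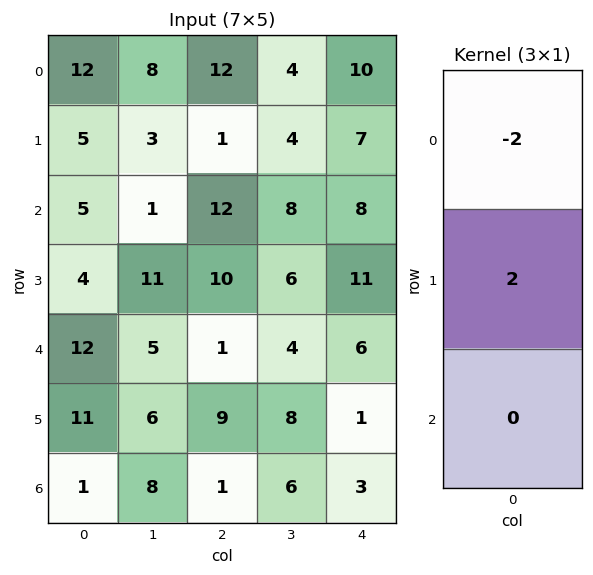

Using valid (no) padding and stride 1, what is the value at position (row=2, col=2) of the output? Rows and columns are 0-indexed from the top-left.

The receptive field on the input at this output position is [12 / 10 / 1]. Elementwise product with the kernel and sum: 12·-2 + 10·2.

-4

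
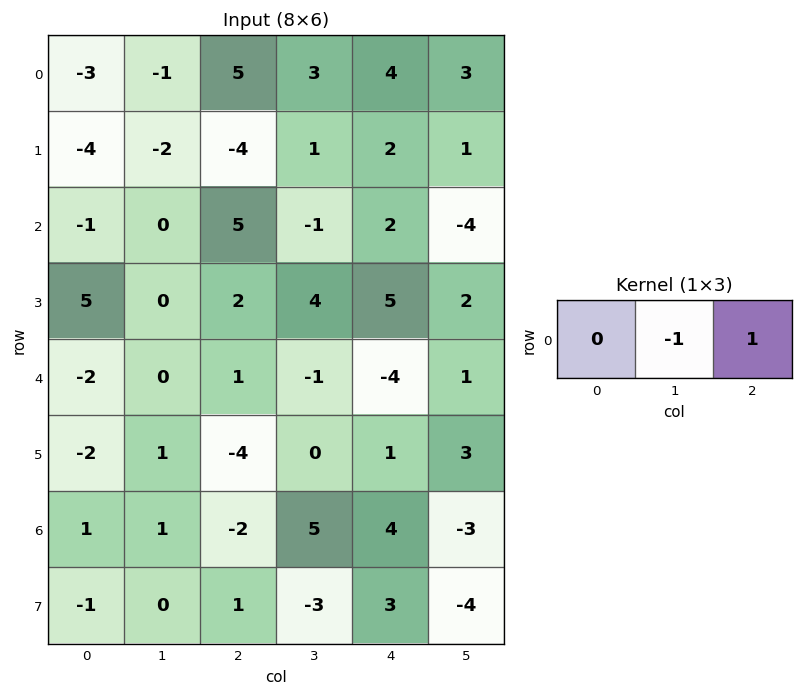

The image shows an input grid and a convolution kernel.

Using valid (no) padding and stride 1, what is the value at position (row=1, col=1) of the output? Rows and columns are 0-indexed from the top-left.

5

The receptive field on the input at this output position is [-2 -4 1]. Elementwise product with the kernel and sum: -4·-1 + 1·1.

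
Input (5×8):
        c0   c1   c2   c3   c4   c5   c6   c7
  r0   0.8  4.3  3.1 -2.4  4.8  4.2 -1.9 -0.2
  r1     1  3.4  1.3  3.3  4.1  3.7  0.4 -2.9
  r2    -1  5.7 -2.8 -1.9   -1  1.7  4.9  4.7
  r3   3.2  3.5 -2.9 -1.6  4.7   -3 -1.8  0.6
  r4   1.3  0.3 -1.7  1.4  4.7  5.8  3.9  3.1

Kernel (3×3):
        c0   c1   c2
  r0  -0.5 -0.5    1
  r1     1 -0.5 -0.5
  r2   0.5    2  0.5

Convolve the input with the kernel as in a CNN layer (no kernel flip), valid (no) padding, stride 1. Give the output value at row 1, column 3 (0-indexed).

The receptive field on the input at this output position is [3.3 4.1 3.7 / -1.9 -1 1.7 / -1.6 4.7 -3]. Elementwise product with the kernel and sum: 3.3·-0.5 + 4.1·-0.5 + 3.7·1 + -1.9·1 + -1·-0.5 + 1.7·-0.5 + -1.6·0.5 + 4.7·2 + -3·0.5.

4.85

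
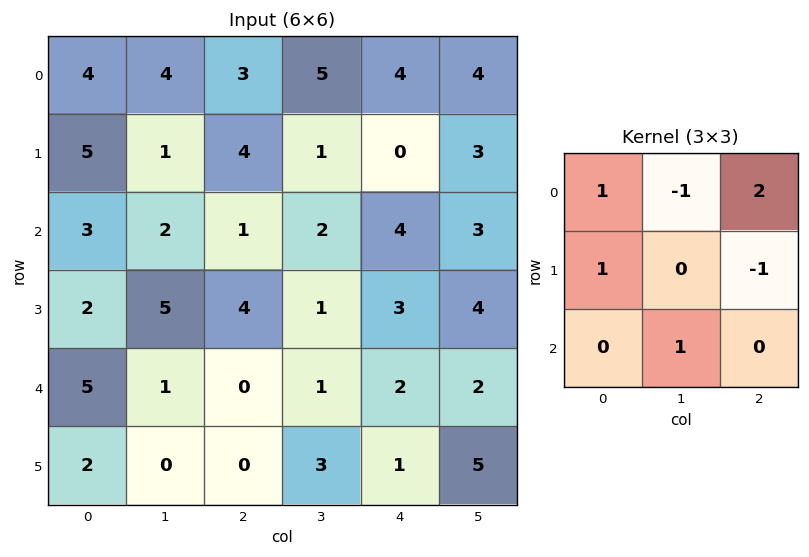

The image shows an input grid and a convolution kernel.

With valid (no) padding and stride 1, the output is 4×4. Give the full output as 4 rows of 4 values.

Output[0,0]: The receptive field on the input at this output position is [4 4 3 / 5 1 4 / 3 2 1]. Elementwise product with the kernel and sum: 4·1 + 4·-1 + 3·2 + 5·1 + 4·-1 + 2·1.
Output[0,1]: The receptive field on the input at this output position is [4 3 5 / 1 4 1 / 2 1 2]. Elementwise product with the kernel and sum: 4·1 + 3·-1 + 5·2 + 1·1 + 1·-1 + 1·1.

9 12 12 11
19 3 1 9
2 9 9 3
10 3 10 6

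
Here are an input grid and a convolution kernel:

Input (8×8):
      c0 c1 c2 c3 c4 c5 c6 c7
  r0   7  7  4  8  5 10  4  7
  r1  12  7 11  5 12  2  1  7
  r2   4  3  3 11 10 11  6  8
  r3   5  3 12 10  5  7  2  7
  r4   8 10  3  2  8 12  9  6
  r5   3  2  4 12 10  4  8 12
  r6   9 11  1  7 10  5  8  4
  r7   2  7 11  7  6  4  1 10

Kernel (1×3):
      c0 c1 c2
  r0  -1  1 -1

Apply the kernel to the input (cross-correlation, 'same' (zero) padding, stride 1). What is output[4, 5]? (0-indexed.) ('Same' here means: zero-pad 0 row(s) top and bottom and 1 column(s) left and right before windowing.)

-5

The receptive field on the zero-padded input at this output position is [8 12 9]. Elementwise product with the kernel and sum: 8·-1 + 12·1 + 9·-1.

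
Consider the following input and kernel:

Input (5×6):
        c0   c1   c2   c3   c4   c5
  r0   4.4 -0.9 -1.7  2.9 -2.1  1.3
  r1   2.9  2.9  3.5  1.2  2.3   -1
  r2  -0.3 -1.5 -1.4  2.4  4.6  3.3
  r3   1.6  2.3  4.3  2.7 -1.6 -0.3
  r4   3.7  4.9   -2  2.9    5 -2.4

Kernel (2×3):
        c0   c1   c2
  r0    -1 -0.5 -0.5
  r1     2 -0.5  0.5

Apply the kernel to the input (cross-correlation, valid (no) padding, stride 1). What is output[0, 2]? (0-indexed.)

8.85

The receptive field on the input at this output position is [-1.7 2.9 -2.1 / 3.5 1.2 2.3]. Elementwise product with the kernel and sum: -1.7·-1 + 2.9·-0.5 + -2.1·-0.5 + 3.5·2 + 1.2·-0.5 + 2.3·0.5.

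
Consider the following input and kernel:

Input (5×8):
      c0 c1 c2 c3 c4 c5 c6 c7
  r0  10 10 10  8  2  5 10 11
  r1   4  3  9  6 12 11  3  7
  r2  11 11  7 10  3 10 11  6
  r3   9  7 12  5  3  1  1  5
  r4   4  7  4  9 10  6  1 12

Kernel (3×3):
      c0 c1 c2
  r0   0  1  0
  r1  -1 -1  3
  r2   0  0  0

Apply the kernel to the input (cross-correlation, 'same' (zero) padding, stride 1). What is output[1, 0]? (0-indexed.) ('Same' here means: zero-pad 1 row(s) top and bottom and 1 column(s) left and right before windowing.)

15

The receptive field on the zero-padded input at this output position is [0 10 10 / 0 4 3 / 0 11 11]. Elementwise product with the kernel and sum: 10·1 + 0·-1 + 4·-1 + 3·3.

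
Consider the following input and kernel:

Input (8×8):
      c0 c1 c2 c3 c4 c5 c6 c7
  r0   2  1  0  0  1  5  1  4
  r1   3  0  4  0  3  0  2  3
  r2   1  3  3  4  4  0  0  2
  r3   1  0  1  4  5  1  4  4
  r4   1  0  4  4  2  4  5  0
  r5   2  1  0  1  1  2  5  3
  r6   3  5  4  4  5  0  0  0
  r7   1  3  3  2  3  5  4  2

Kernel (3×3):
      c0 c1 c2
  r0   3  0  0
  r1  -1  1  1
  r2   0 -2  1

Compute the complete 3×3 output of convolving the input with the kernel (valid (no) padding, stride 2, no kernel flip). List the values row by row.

Output[0,0]: The receptive field on the input at this output position is [2 1 0 / 3 0 4 / 1 3 3]. Elementwise product with the kernel and sum: 2·3 + 3·-1 + 0·1 + 4·1 + 3·-2 + 3·1.

4 -5 2
7 11 9
-4 11 12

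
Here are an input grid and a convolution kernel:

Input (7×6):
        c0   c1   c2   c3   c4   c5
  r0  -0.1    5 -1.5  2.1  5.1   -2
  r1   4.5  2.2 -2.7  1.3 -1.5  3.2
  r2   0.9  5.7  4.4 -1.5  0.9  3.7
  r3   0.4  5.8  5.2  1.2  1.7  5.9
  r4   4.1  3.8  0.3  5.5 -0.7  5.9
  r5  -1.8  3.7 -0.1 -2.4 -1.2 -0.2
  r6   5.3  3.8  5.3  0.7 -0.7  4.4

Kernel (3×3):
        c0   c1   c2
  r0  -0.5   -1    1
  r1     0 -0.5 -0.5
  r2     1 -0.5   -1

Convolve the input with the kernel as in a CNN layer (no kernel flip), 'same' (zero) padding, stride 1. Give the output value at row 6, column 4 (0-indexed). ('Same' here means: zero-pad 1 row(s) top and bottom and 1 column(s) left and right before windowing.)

The receptive field on the zero-padded input at this output position is [-2.4 -1.2 -0.2 / 0.7 -0.7 4.4 / 0 0 0]. Elementwise product with the kernel and sum: -2.4·-0.5 + -1.2·-1 + -0.2·1 + -0.7·-0.5 + 4.4·-0.5 + 0·1 + 0·-0.5 + 0·-1.

0.35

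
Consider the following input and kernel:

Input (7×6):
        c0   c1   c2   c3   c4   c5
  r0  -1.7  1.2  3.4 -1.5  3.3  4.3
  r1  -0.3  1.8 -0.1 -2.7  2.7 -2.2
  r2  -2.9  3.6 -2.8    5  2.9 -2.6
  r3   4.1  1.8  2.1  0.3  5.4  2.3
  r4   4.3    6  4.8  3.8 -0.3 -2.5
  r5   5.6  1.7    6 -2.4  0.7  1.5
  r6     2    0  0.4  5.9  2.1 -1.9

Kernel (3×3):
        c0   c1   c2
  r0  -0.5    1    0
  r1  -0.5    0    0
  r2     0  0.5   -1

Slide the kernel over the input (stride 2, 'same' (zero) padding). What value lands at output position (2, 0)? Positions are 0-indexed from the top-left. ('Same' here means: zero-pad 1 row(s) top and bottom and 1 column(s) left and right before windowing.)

5.2

The receptive field on the zero-padded input at this output position is [0 4.1 1.8 / 0 4.3 6 / 0 5.6 1.7]. Elementwise product with the kernel and sum: 0·-0.5 + 4.1·1 + 0·-0.5 + 5.6·0.5 + 1.7·-1.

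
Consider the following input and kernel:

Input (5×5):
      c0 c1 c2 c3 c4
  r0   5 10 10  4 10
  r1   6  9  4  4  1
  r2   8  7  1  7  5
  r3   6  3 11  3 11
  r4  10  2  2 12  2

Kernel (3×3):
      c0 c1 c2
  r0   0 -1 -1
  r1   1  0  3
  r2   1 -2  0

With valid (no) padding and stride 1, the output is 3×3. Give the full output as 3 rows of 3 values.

-8 12 -20
-2 1 16
37 2 10

Output[0,0]: The receptive field on the input at this output position is [5 10 10 / 6 9 4 / 8 7 1]. Elementwise product with the kernel and sum: 10·-1 + 10·-1 + 6·1 + 4·3 + 8·1 + 7·-2.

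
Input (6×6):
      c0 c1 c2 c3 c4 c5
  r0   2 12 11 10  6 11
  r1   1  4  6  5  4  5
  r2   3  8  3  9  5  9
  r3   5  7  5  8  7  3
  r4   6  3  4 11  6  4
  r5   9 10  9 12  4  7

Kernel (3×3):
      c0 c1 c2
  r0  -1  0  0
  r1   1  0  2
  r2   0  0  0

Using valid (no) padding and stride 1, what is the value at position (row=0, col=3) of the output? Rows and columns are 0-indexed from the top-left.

The receptive field on the input at this output position is [10 6 11 / 5 4 5 / 9 5 9]. Elementwise product with the kernel and sum: 10·-1 + 5·1 + 5·2.

5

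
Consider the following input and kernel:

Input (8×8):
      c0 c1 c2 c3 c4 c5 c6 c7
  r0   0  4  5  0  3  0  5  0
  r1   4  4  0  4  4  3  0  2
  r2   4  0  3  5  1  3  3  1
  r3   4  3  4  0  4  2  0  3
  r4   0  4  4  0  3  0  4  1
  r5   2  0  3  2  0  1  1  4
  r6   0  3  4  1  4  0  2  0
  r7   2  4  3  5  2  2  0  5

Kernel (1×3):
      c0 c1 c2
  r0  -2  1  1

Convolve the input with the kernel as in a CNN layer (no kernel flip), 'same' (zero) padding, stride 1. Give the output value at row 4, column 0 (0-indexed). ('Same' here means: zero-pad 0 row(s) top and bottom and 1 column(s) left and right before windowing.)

4

The receptive field on the zero-padded input at this output position is [0 0 4]. Elementwise product with the kernel and sum: 0·-2 + 0·1 + 4·1.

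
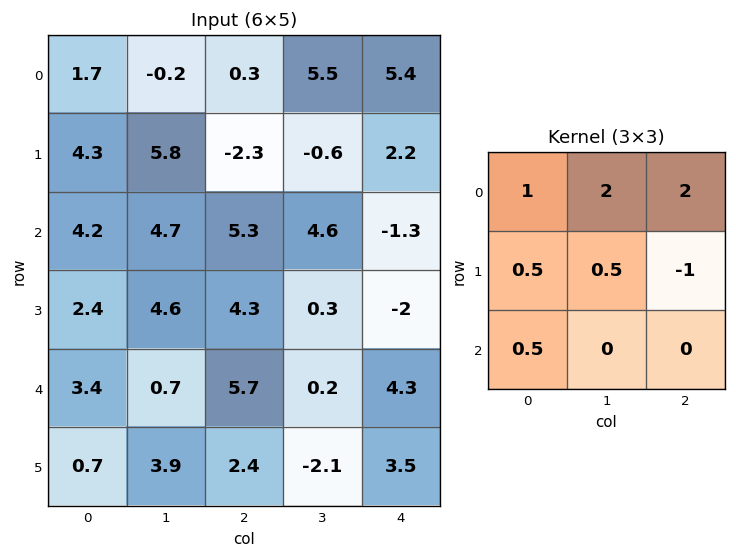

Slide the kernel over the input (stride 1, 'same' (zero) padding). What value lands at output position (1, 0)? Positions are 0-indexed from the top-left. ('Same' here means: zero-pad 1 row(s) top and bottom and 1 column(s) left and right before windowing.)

-0.65

The receptive field on the zero-padded input at this output position is [0 1.7 -0.2 / 0 4.3 5.8 / 0 4.2 4.7]. Elementwise product with the kernel and sum: 0·1 + 1.7·2 + -0.2·2 + 0·0.5 + 4.3·0.5 + 5.8·-1 + 0·0.5.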